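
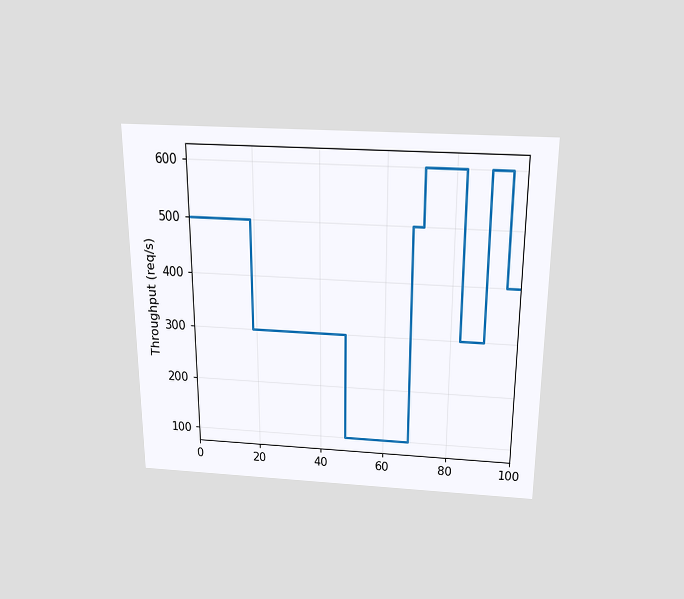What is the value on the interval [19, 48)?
The chart is viewed slightly from above. On [19, 48) the step sits at 300req/s.

300req/s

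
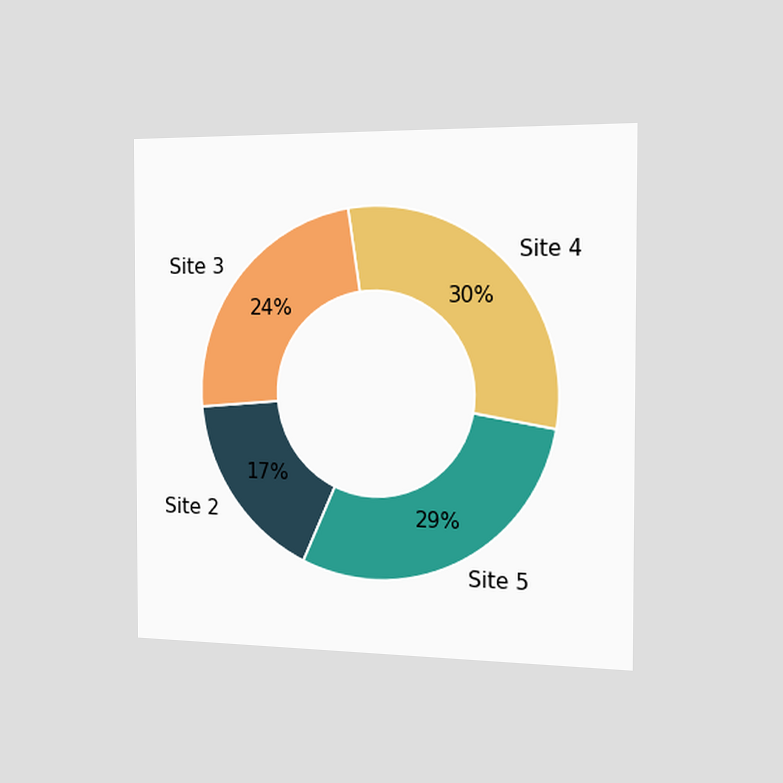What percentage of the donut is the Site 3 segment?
The chart is viewed slightly from the right. The Site 3 segment takes up 24% of the ring.

24%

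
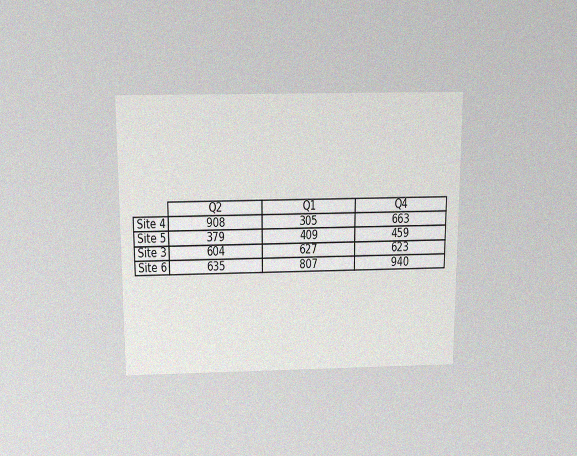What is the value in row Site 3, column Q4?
623

The chart is viewed slightly from above, with some photo noise. The (Site 3, Q4) cell reads 623.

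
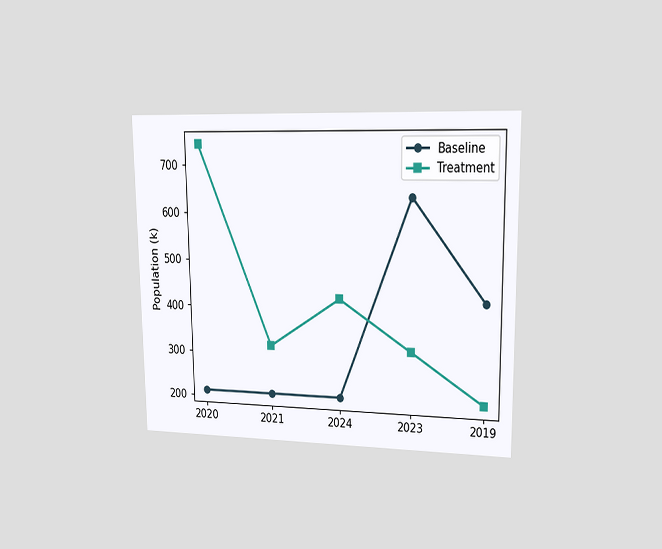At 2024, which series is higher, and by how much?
The chart is viewed at a slight angle. At 2024, Treatment sits above the other line by 212k.

Treatment, by 212k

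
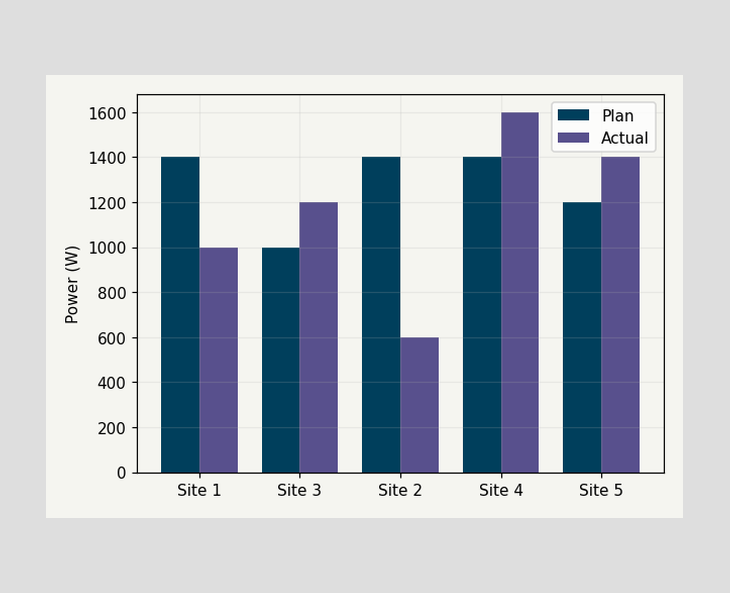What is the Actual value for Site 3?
1200W

The Actual bar at Site 3 reaches 1200W on the y-axis.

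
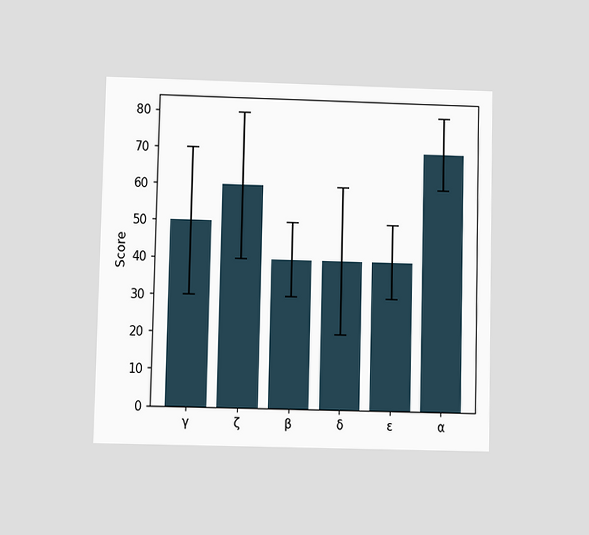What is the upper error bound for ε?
The chart is viewed at a slight angle. The ε bar's upper whisker reaches 50.

50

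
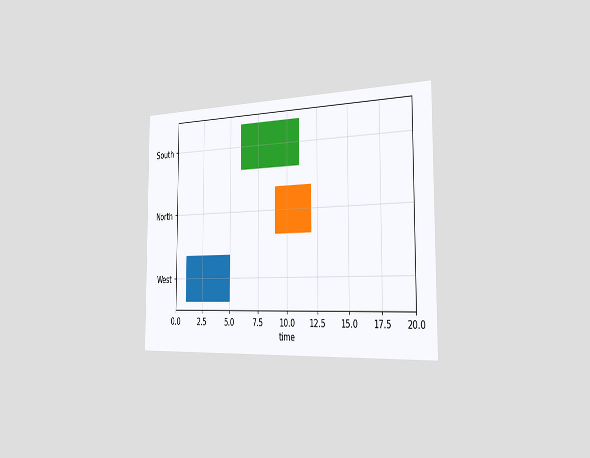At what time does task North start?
9

The chart is viewed slightly from the right. The North bar begins at t=9.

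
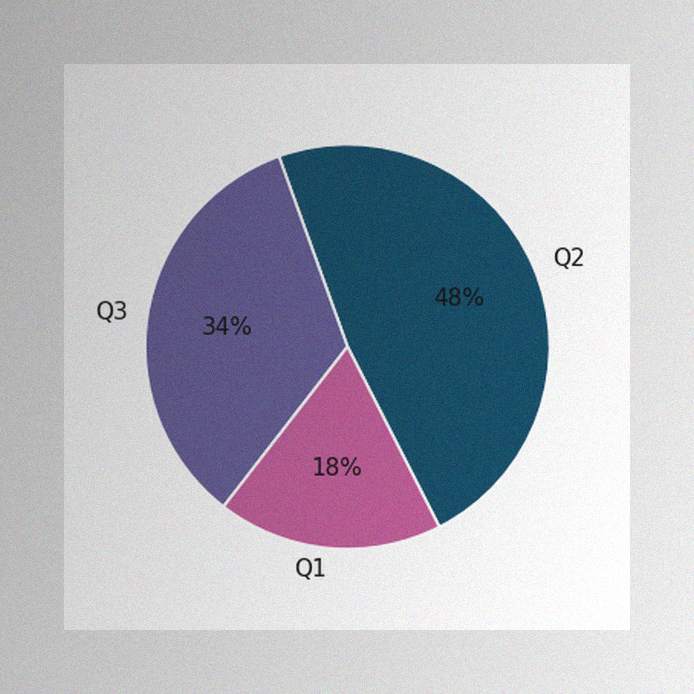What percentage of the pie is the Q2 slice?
The image has some photo noise and uneven lighting. The Q2 slice takes up 48% of the pie.

48%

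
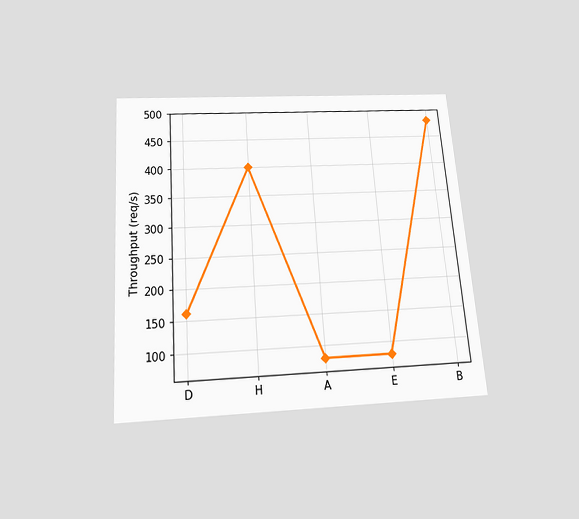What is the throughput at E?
80req/s

The chart is tilted about 4° counter-clockwise and viewed slightly from below. At E, the line is at 80req/s.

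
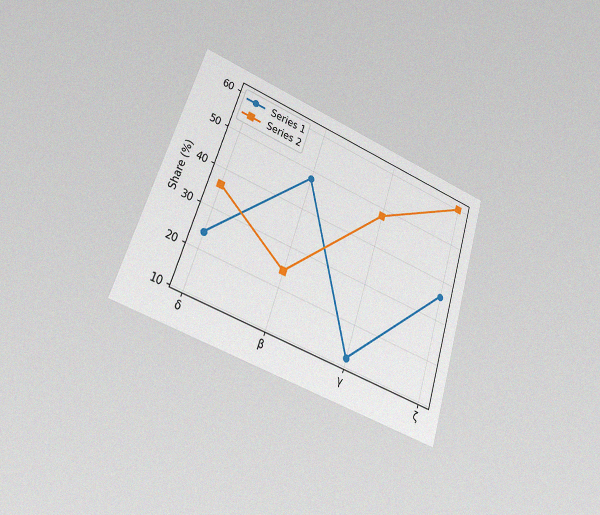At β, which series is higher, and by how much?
The chart is tilted about 18° clockwise and viewed at a slight angle, with some photo noise. At β, Series 1 sits above the other line by 24%.

Series 1, by 24%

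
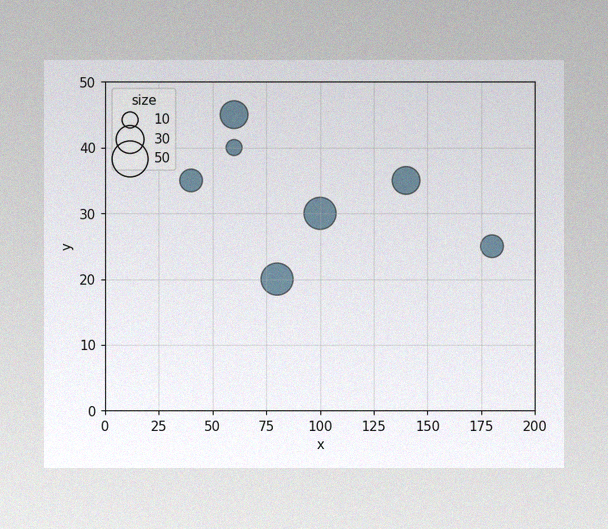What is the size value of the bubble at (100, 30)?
40

The image has some photo noise and uneven lighting. Matching the bubble at (100, 30) against the size legend gives 40.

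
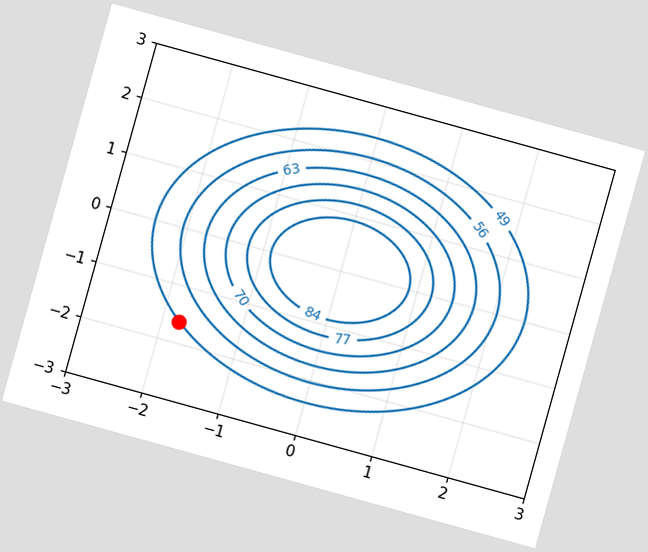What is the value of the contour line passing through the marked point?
The chart is tilted about 15° clockwise. The marked point sits on the contour labelled 49.

49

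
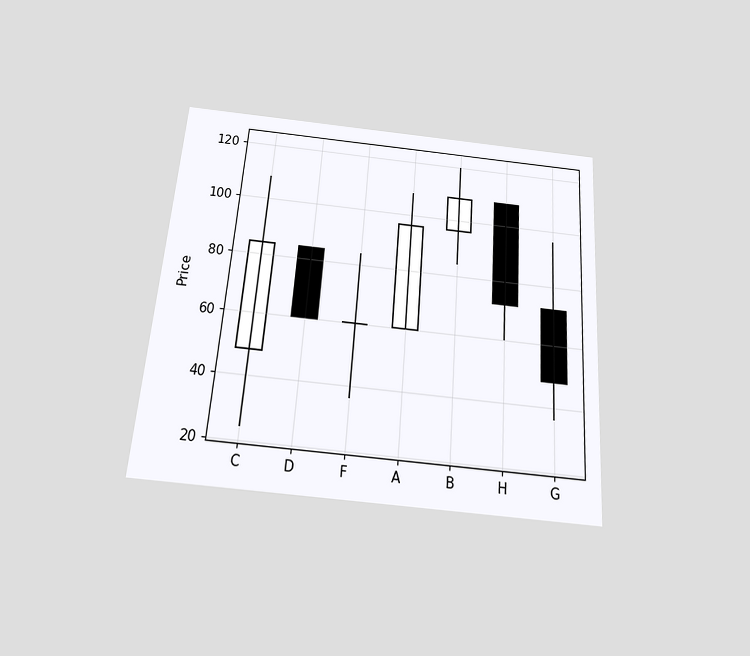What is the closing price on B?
108

The chart is tilted about 4° clockwise and viewed slightly from below. The B candle closes at 108.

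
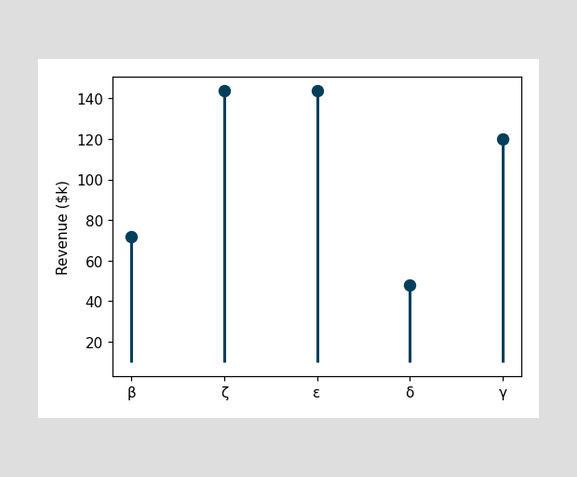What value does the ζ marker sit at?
$144k

The ζ marker sits at $144k.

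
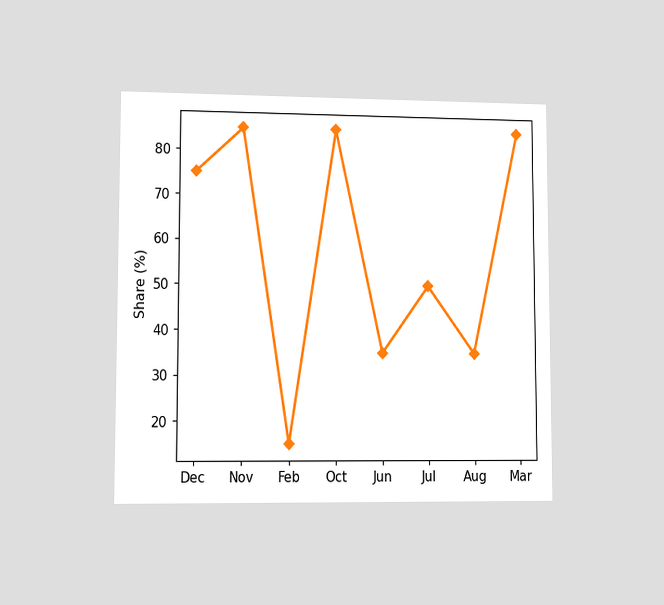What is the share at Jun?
The chart is viewed at a slight angle. At Jun, the line is at 35%.

35%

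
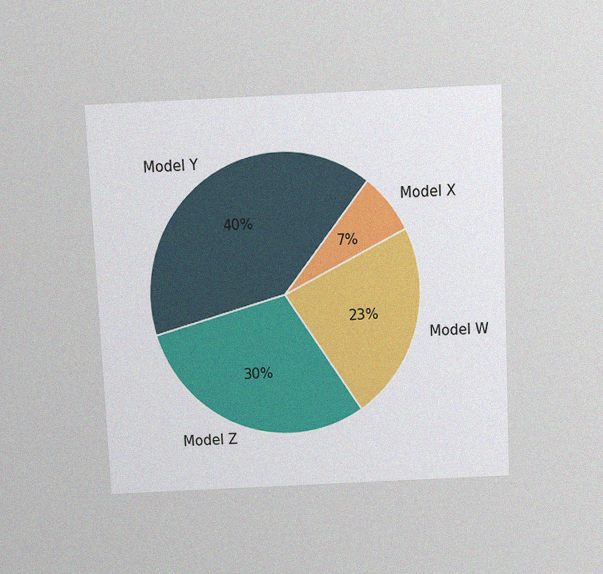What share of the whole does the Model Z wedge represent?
30%

The chart is tilted about 3° counter-clockwise and viewed slightly from above, with some photo noise. The Model Z slice takes up 30% of the pie.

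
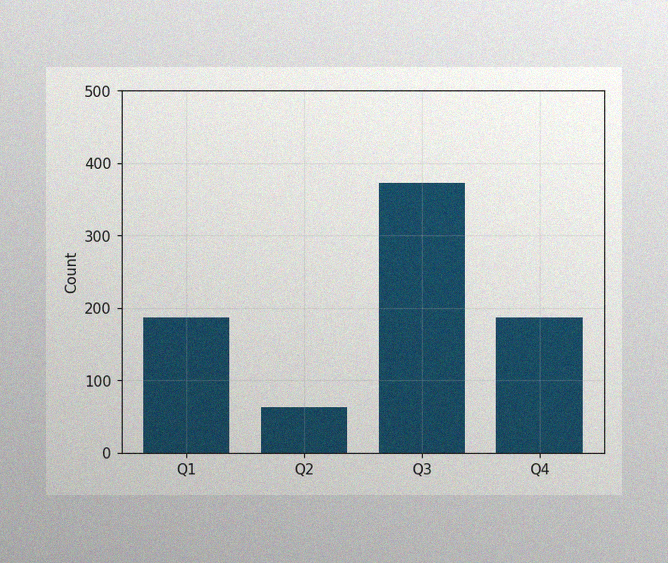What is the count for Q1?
186

The image has some photo noise and uneven lighting. Reading along the chart's y-axis, the Q1 bar reaches 186.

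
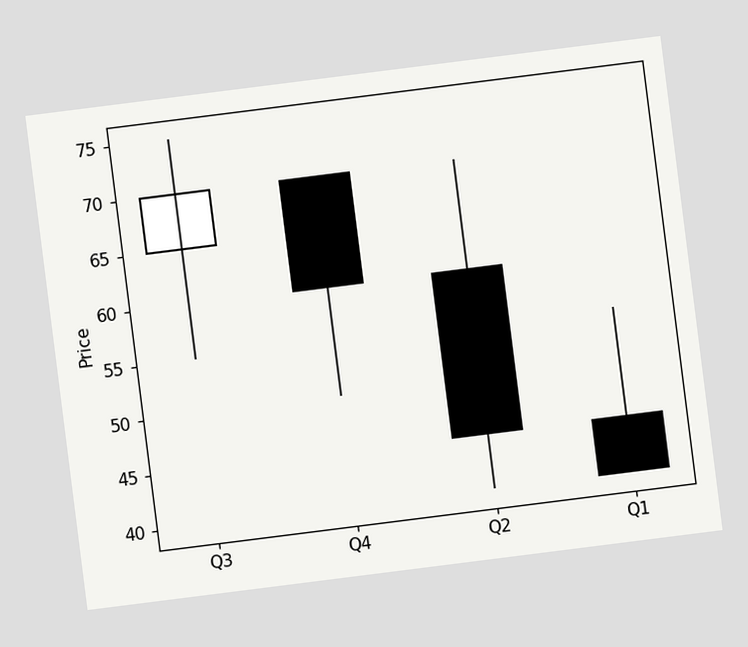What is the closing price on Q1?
40

The chart is tilted about 7° counter-clockwise. The Q1 candle closes at 40.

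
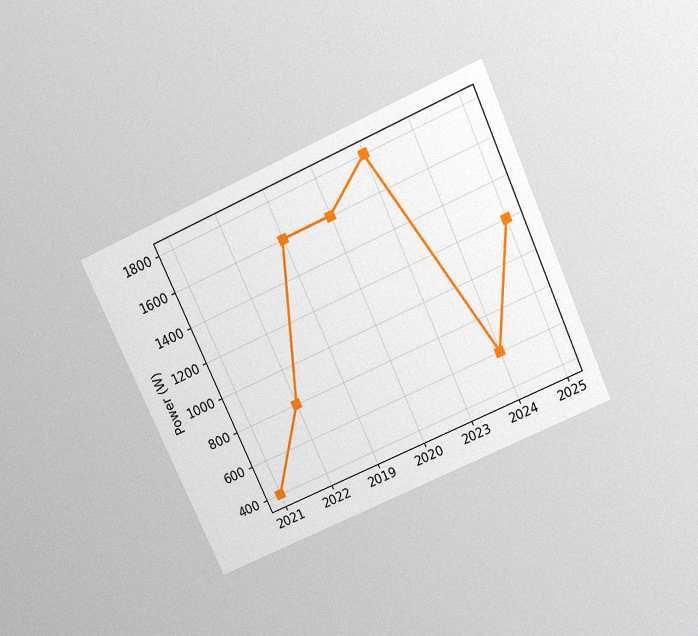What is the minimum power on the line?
The chart is tilted about 24° counter-clockwise and viewed slightly from above, with some photo noise. The lowest point is at 2021, and reading across to the y-axis gives 400W.

400W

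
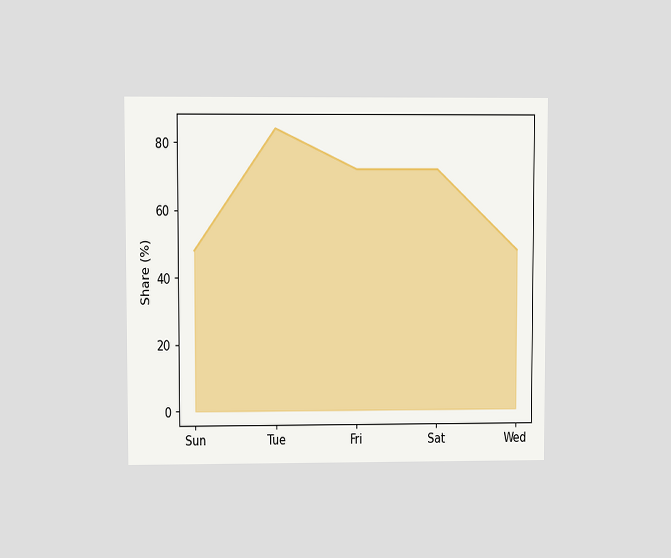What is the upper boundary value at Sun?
48%

The chart is viewed at a slight angle. At Sun the upper boundary is at 48%.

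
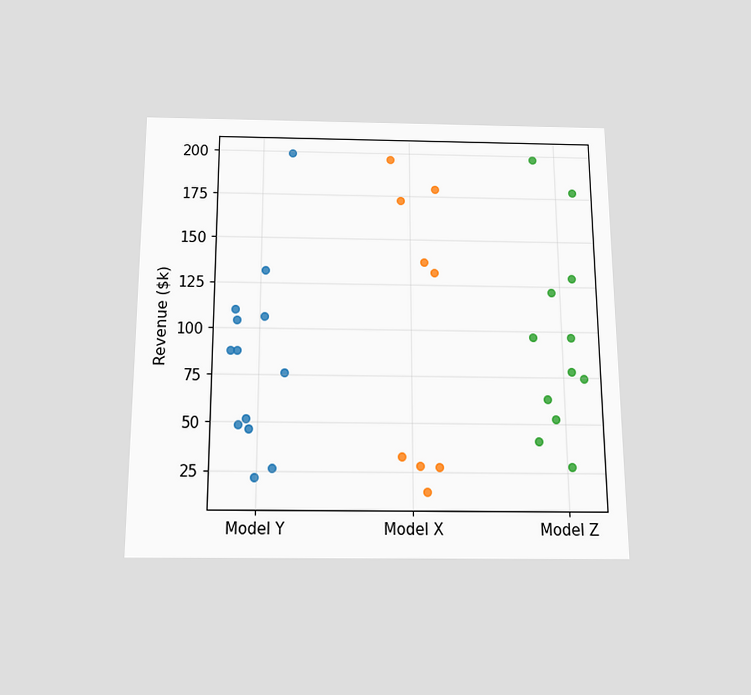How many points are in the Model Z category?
The chart is viewed slightly from below. Counting the markers in the Model Z column gives 12.

12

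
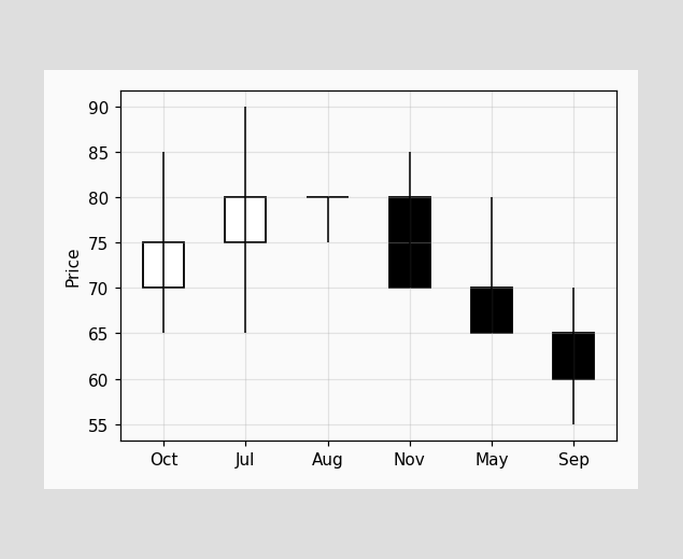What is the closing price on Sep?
60

The Sep candle closes at 60.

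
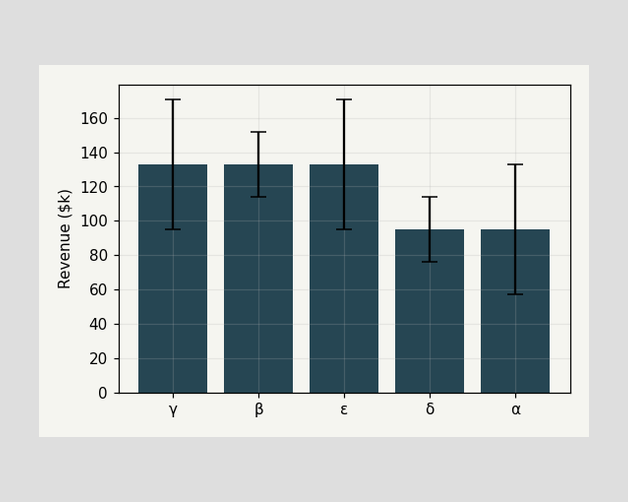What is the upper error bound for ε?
The ε bar's upper whisker reaches $171k.

$171k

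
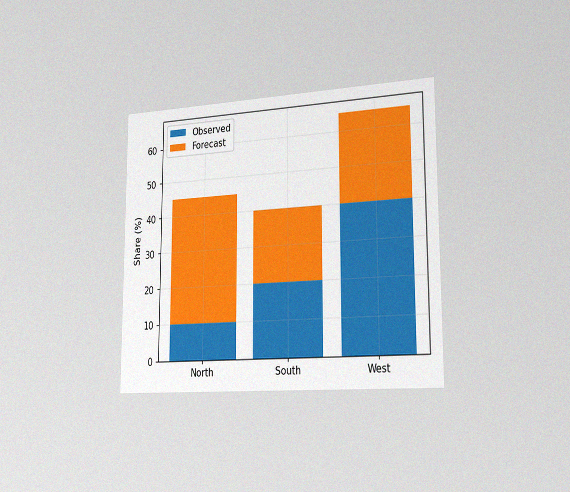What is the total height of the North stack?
45%

The chart is viewed slightly from the right, with some photo noise. The North stack's top reaches 45% on the y-axis.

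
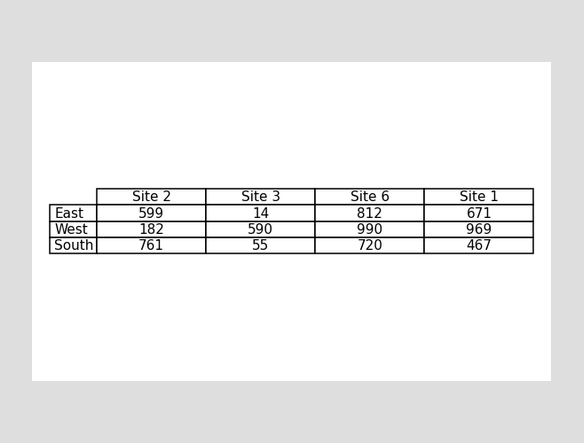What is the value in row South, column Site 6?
720

The (South, Site 6) cell reads 720.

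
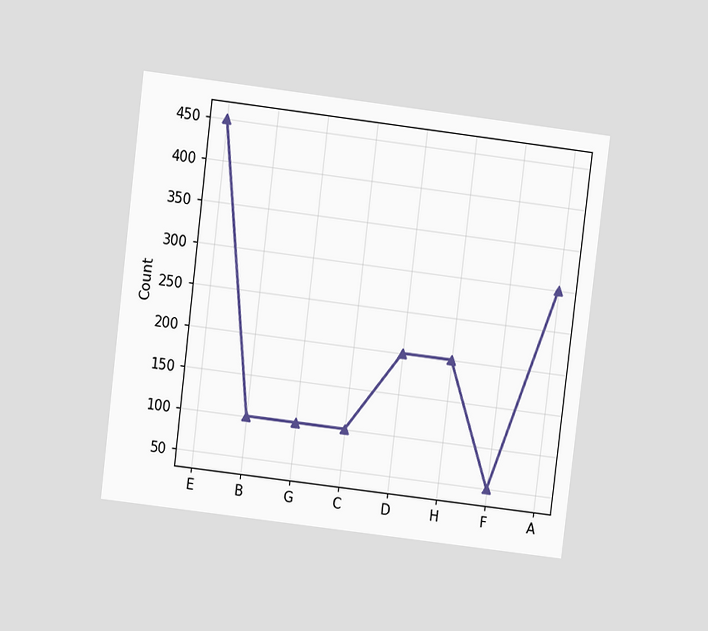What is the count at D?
The chart is tilted about 7° clockwise and viewed at a slight angle. At D, the line is at 200.

200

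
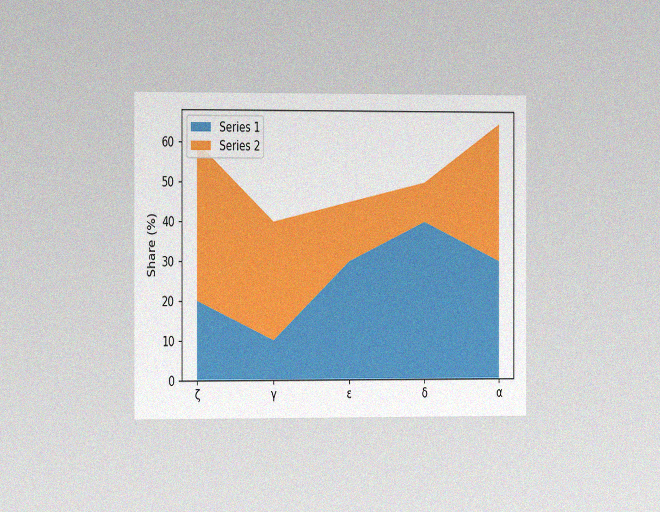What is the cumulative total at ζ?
The chart is viewed slightly from the left, with some photo noise. The stacked total at ζ reaches 60%.

60%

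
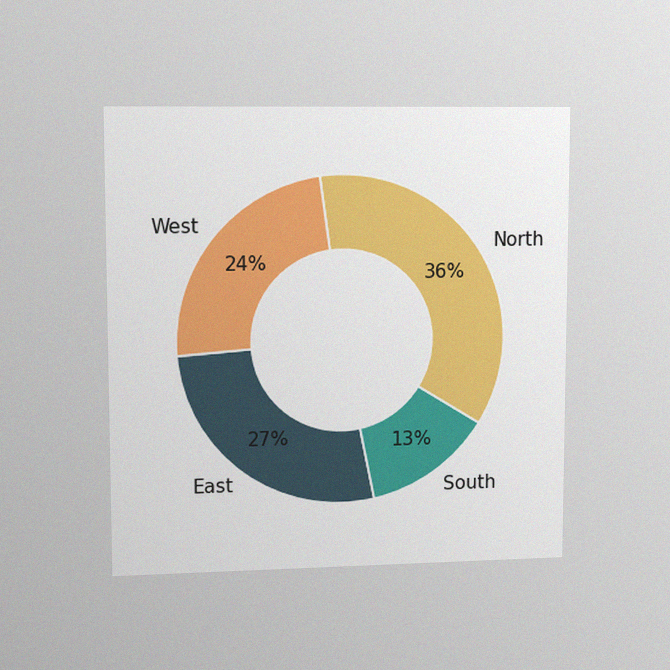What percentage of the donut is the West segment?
24%

The chart is viewed at a slight angle, with some photo noise. The West segment takes up 24% of the ring.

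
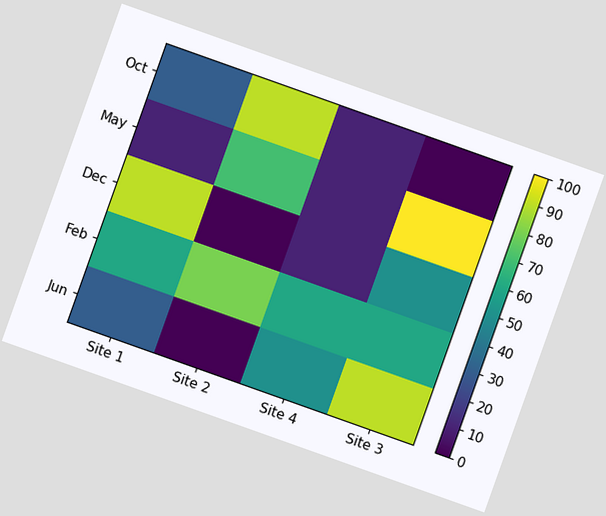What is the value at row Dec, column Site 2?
0

The chart is tilted about 20° clockwise. Matching cell (Dec, Site 2) against the colorbar gives 0.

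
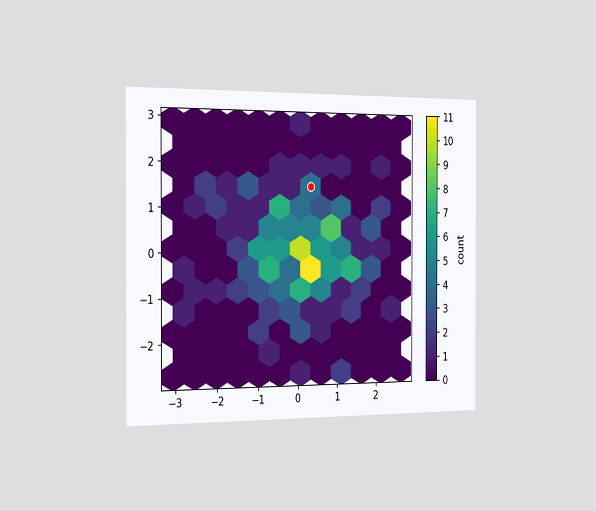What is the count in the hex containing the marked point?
The chart is viewed slightly from the left. The marked hex reads 4 on the colorbar.

4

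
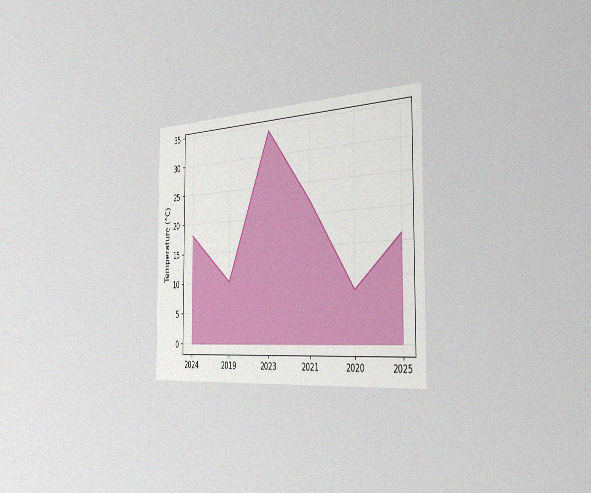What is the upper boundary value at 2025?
16°C

The chart is viewed slightly from the right, with some photo noise. At 2025 the upper boundary is at 16°C.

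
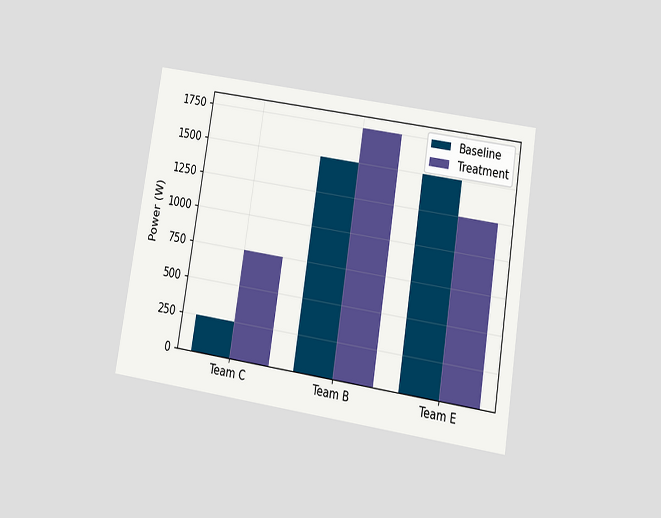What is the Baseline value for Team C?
250W

The chart is tilted about 9° clockwise and viewed slightly from below. The Baseline bar at Team C reaches 250W on the y-axis.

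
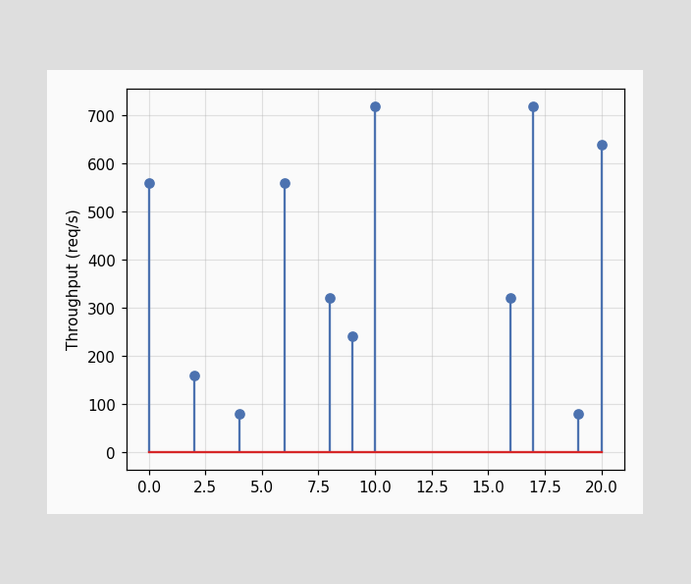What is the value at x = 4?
80req/s

The stem at x=4 reaches 80req/s.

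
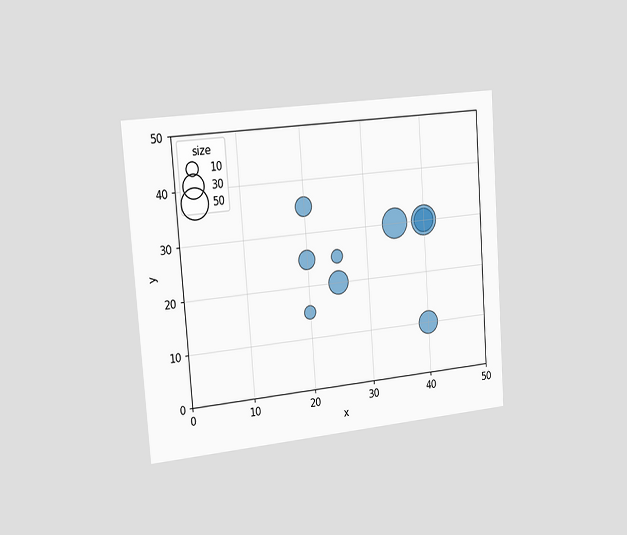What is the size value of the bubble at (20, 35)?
The chart is tilted about 4° counter-clockwise and viewed slightly from the left. Matching the bubble at (20, 35) against the size legend gives 20.

20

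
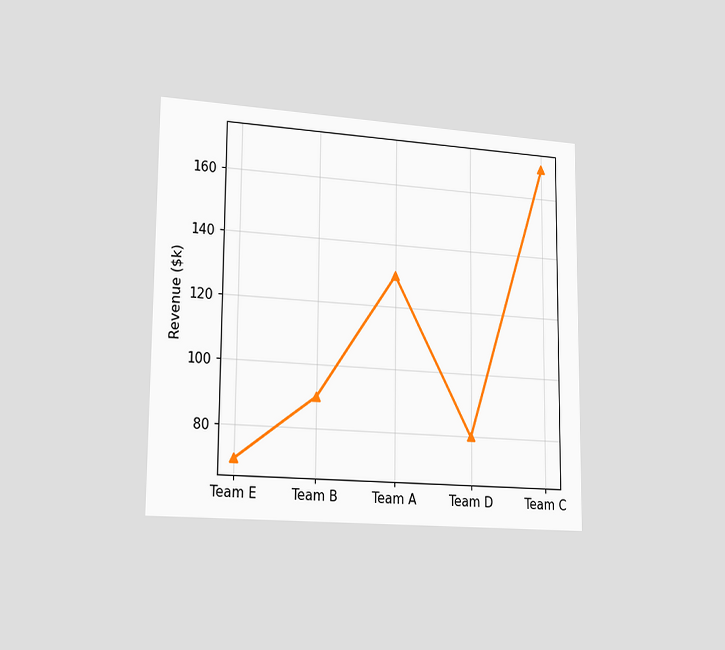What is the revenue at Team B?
The chart is viewed slightly from the left. At Team B, the line is at $90k.

$90k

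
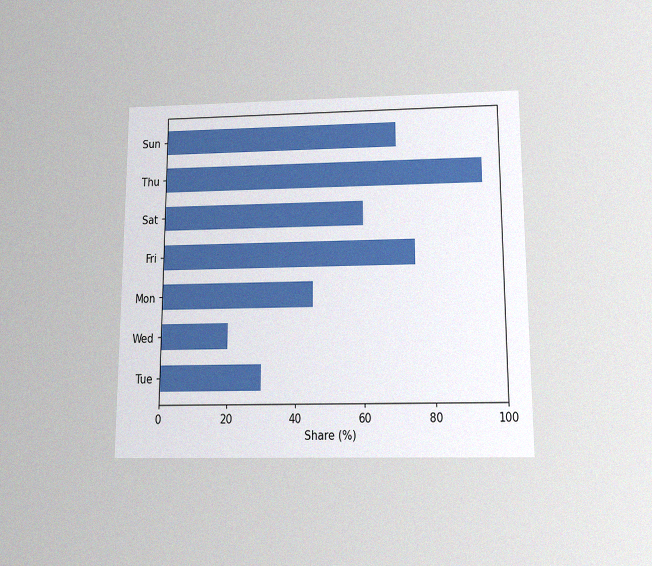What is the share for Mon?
The chart is viewed slightly from below, with some photo noise. Reading along the chart's x-axis, the Mon bar reaches 45%.

45%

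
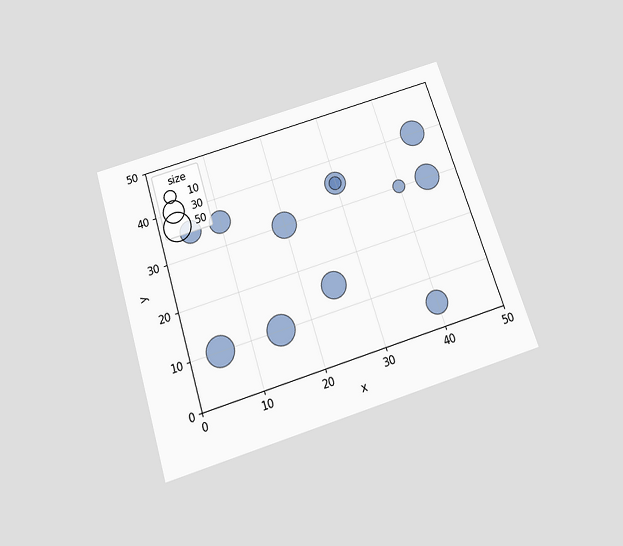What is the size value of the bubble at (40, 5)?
30

The chart is tilted about 17° counter-clockwise and viewed slightly from below. Matching the bubble at (40, 5) against the size legend gives 30.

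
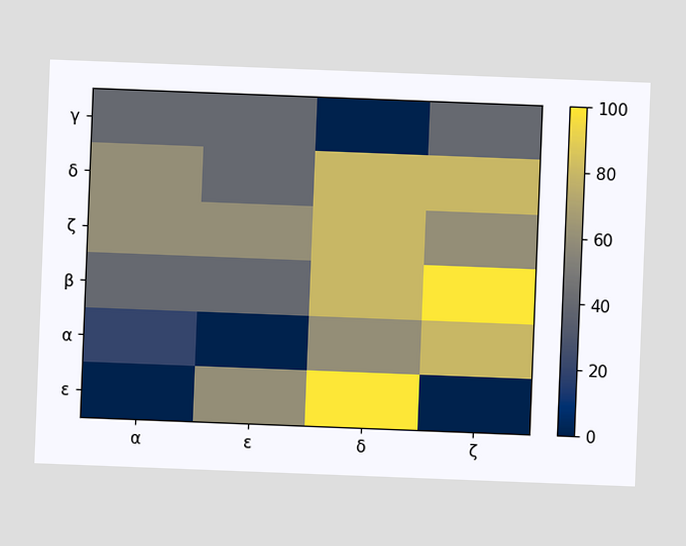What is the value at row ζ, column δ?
80

The chart is tilted about 2° clockwise. Matching cell (ζ, δ) against the colorbar gives 80.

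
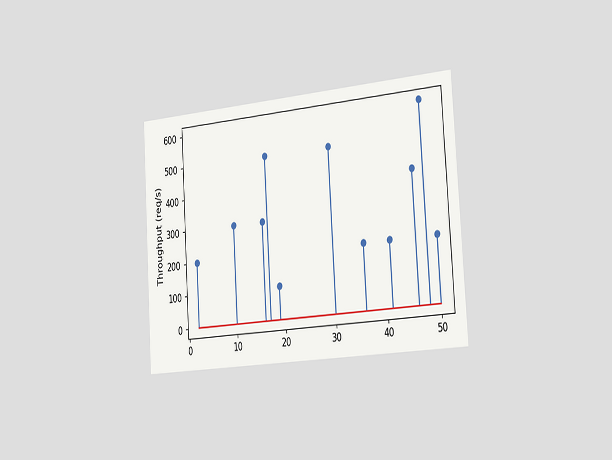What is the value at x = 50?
The chart is tilted about 4° counter-clockwise and viewed slightly from the right. The stem at x=50 reaches 200req/s.

200req/s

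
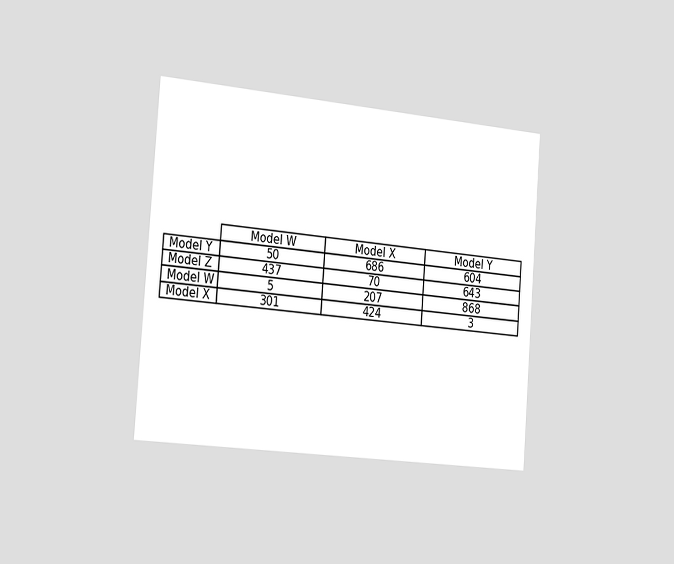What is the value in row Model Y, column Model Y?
The chart is tilted about 4° clockwise and viewed slightly from the left. The (Model Y, Model Y) cell reads 604.

604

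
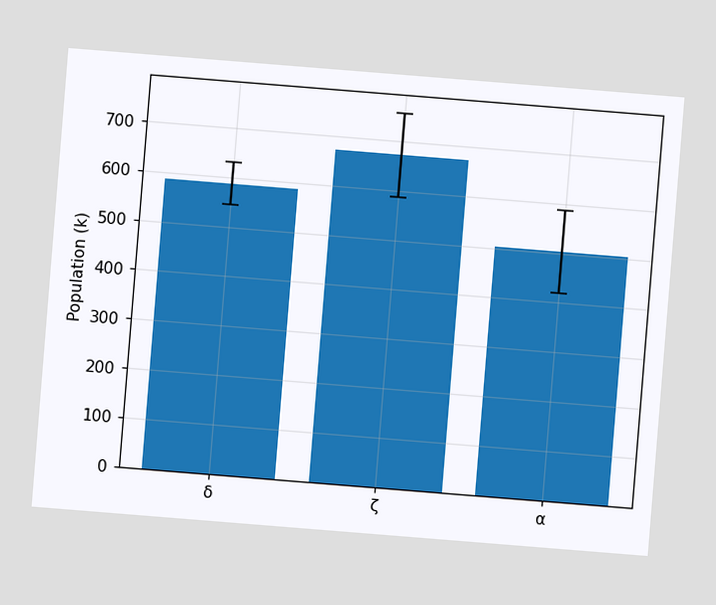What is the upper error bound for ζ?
The chart is tilted about 5° clockwise. The ζ bar's upper whisker reaches 756k.

756k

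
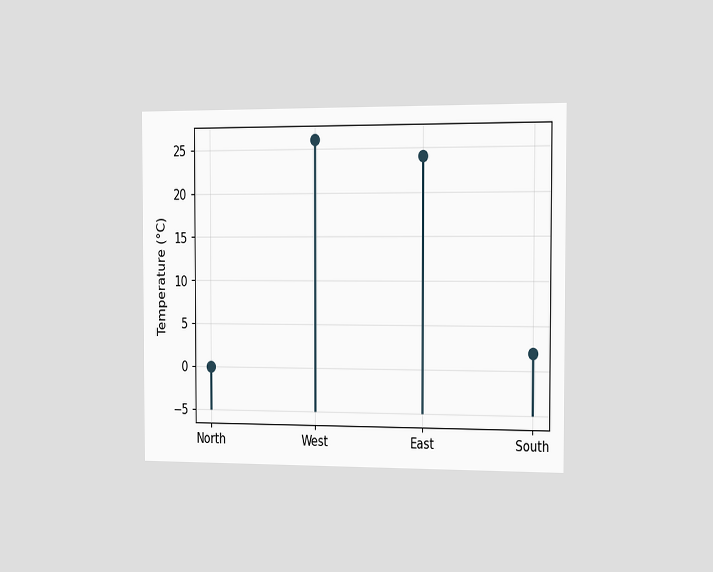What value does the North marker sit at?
The chart is viewed slightly from the right. The North marker sits at 0°C.

0°C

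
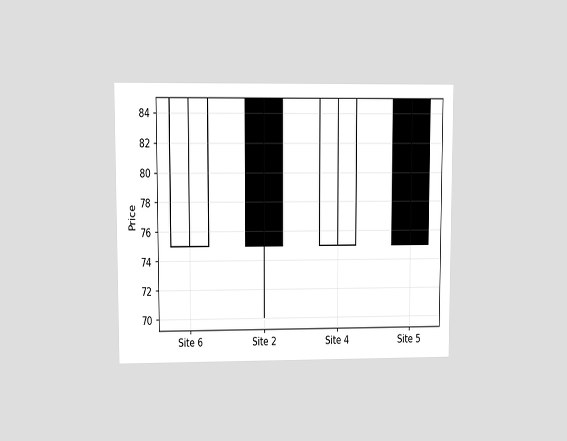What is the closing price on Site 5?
75

The chart is viewed at a slight angle. The Site 5 candle closes at 75.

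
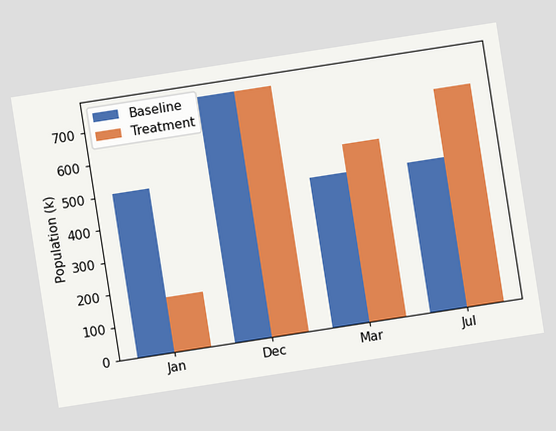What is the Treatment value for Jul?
The chart is tilted about 9° counter-clockwise. The Treatment bar at Jul reaches 672k on the y-axis.

672k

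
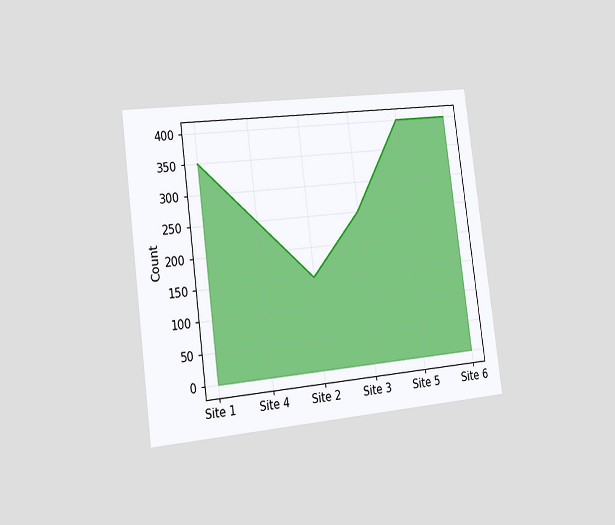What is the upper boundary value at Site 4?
The chart is tilted about 7° counter-clockwise and viewed slightly from the left. At Site 4 the upper boundary is at 250.

250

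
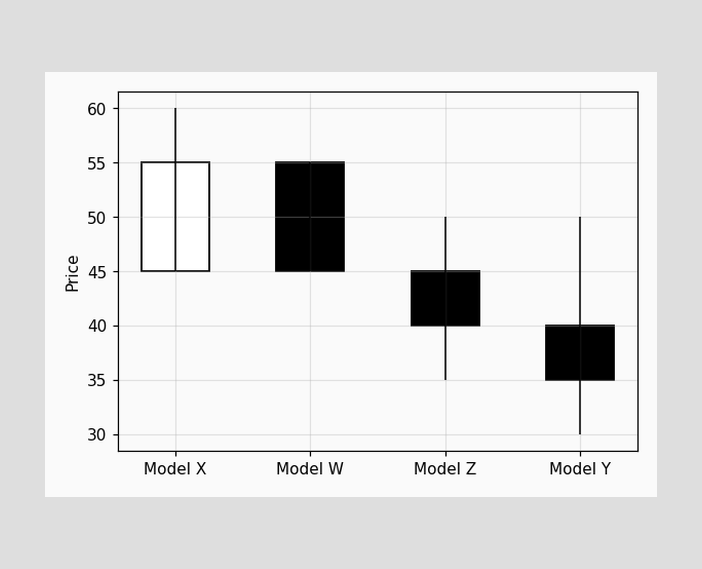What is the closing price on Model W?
45

The Model W candle closes at 45.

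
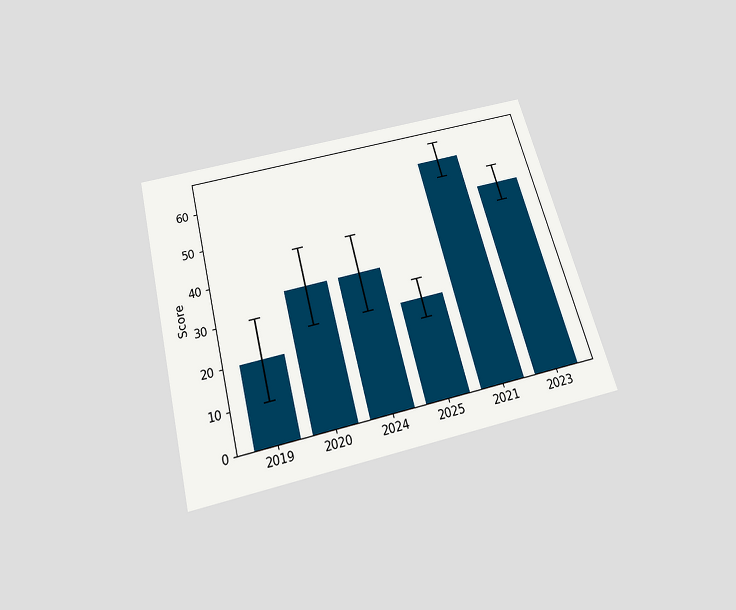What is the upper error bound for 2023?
55

The chart is tilted about 15° counter-clockwise and viewed slightly from below. The 2023 bar's upper whisker reaches 55.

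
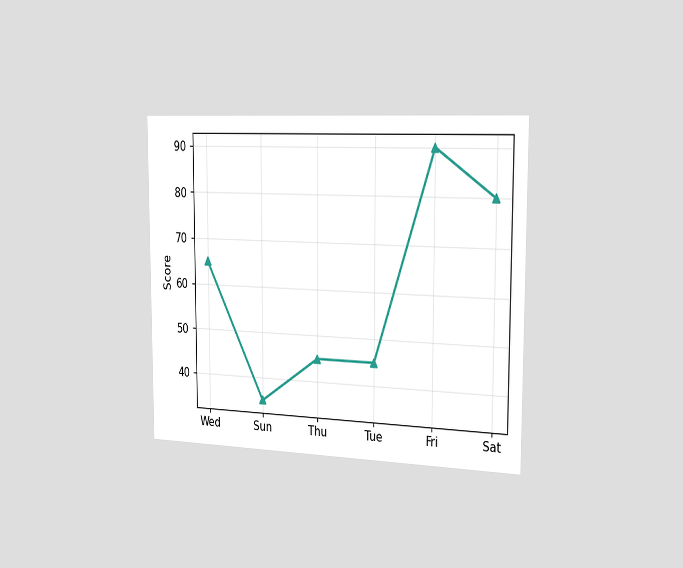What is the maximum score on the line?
The chart is viewed slightly from the right. The highest point is at Fri, and reading across to the y-axis gives 90.

90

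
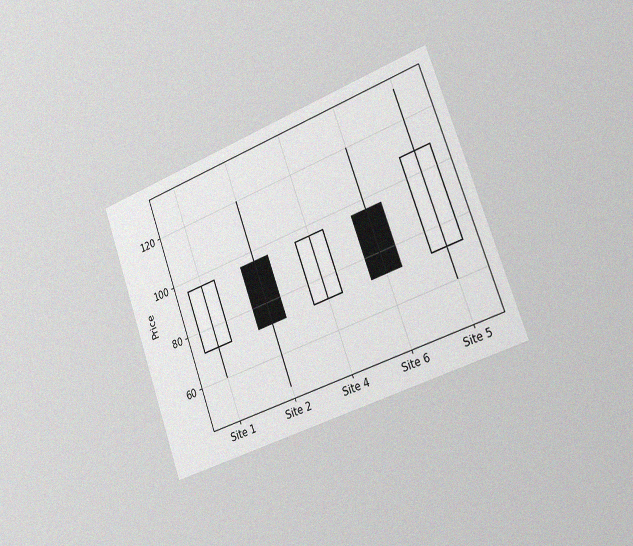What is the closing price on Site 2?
The chart is tilted about 20° counter-clockwise and viewed slightly from the right, with some photo noise. The Site 2 candle closes at 72.

72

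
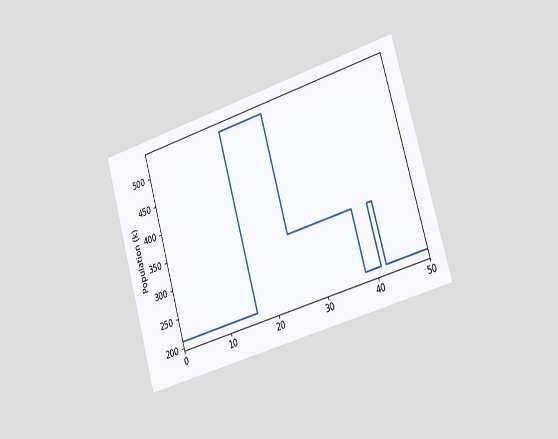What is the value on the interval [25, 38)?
318k

The chart is tilted about 16° counter-clockwise and viewed slightly from the right. On [25, 38) the step sits at 318k.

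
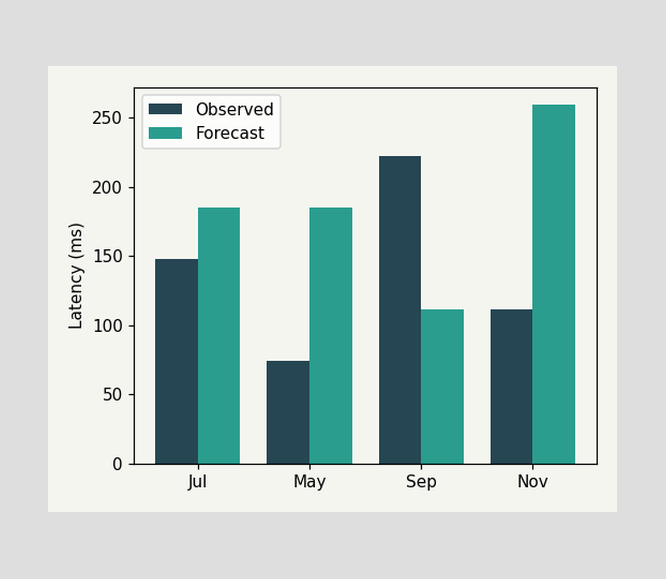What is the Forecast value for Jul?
The Forecast bar at Jul reaches 185ms on the y-axis.

185ms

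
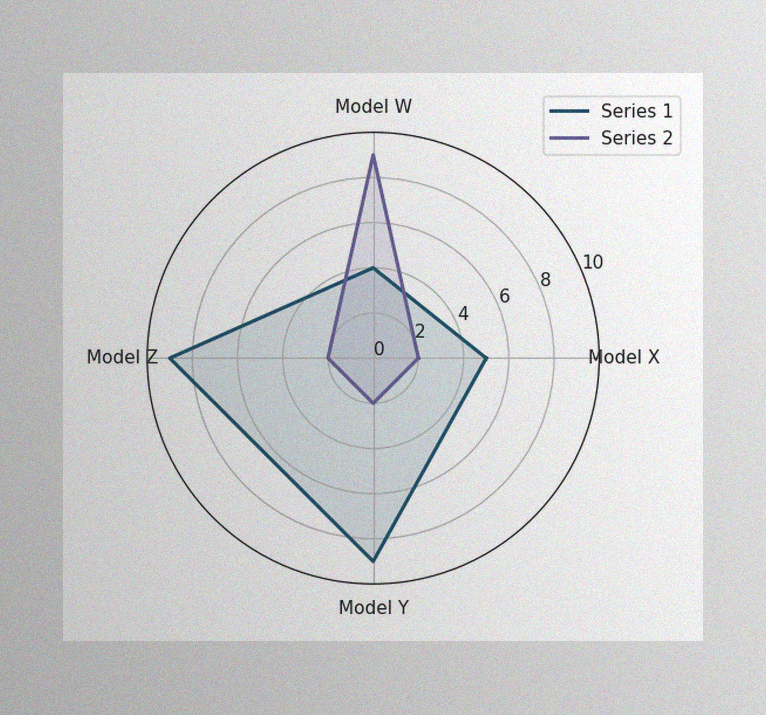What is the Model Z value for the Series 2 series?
The image has some photo noise and uneven lighting. On the Model Z axis, Series 2 reaches 2.

2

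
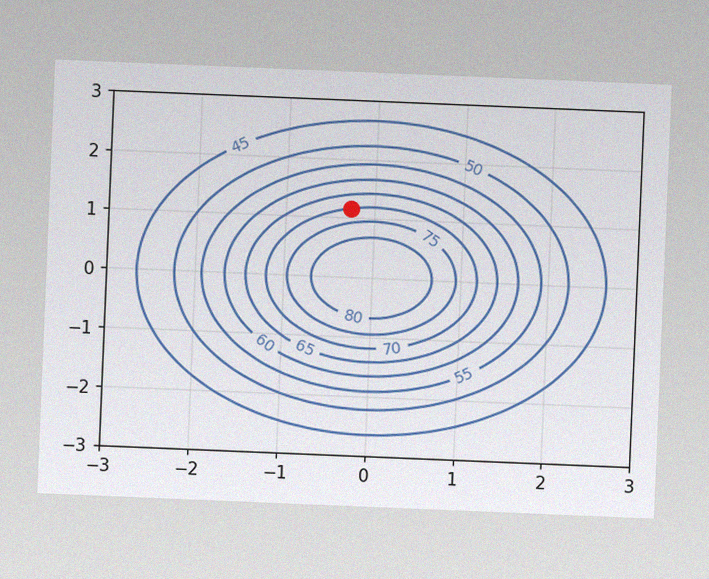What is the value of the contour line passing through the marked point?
The chart is tilted about 2° clockwise, with some photo noise. The marked point sits on the contour labelled 70.

70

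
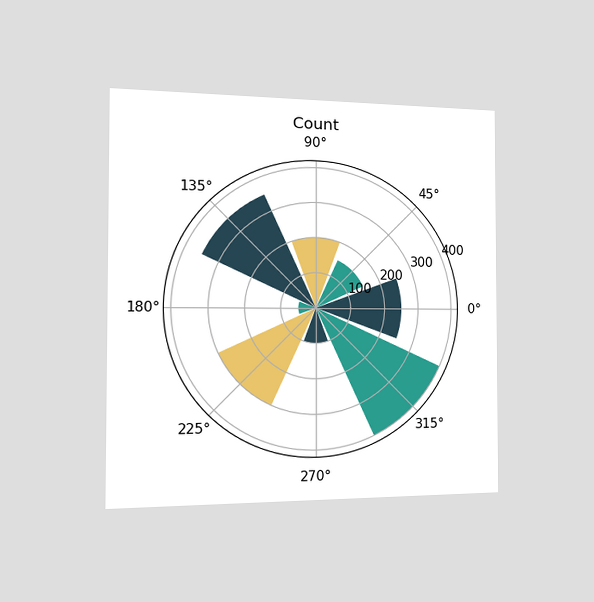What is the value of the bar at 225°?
The chart is viewed slightly from the left. The bar at 225° reaches 300 on the radial axis.

300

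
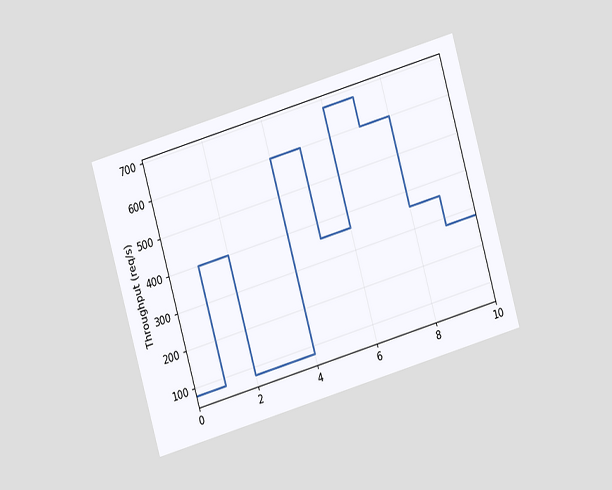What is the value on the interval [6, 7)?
680req/s

The chart is tilted about 16° counter-clockwise and viewed at a slight angle. On [6, 7) the step sits at 680req/s.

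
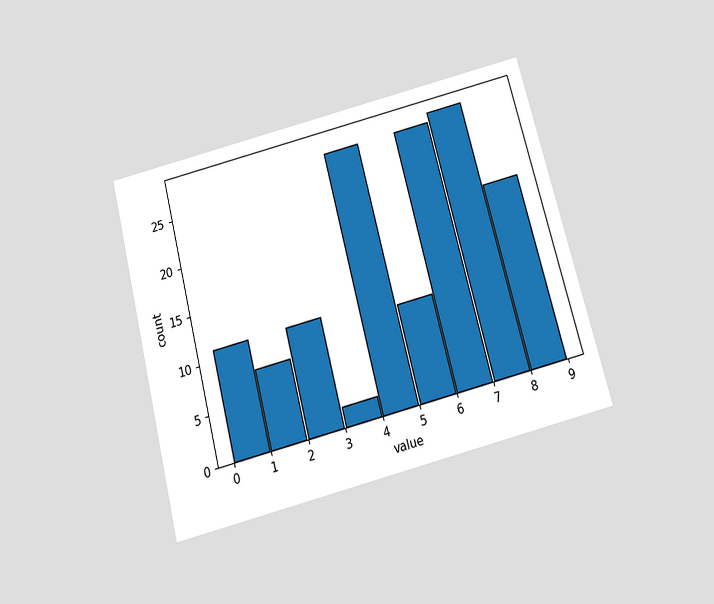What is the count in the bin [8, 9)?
19

The chart is tilted about 14° counter-clockwise and viewed slightly from below. The [8, 9) bin has height 19.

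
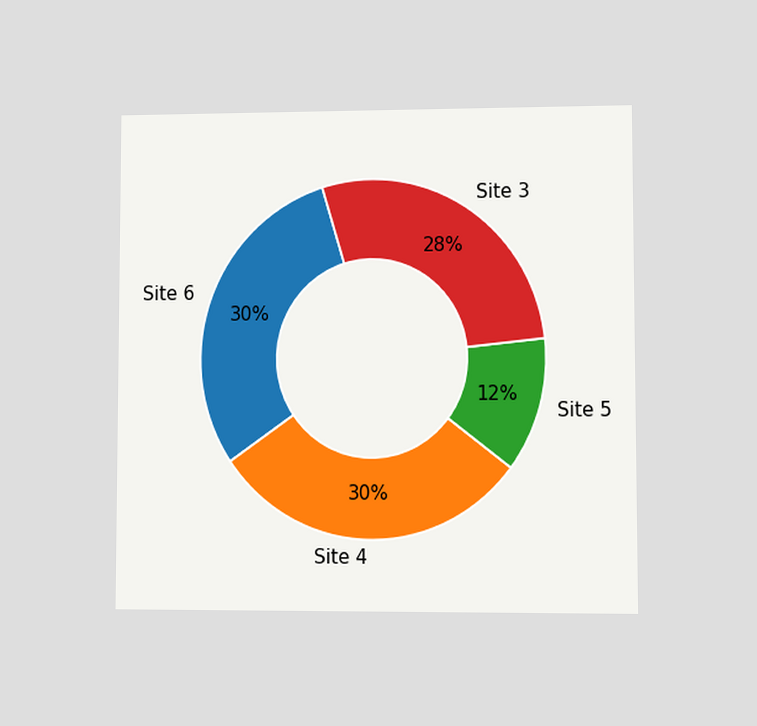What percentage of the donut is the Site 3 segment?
The chart is viewed at a slight angle. The Site 3 segment takes up 28% of the ring.

28%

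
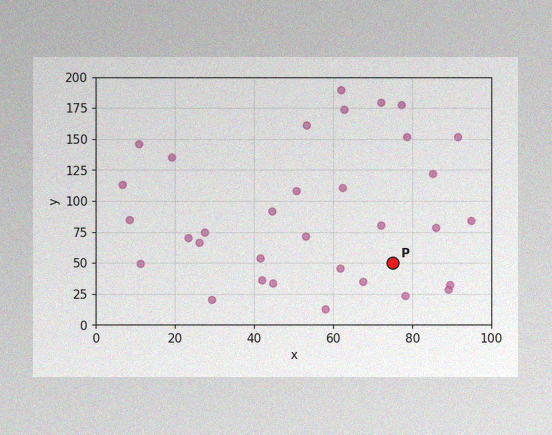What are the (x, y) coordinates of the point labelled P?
(75, 50)

The image has some photo noise and uneven lighting. Following the gridlines from P to each axis, P sits at (75, 50).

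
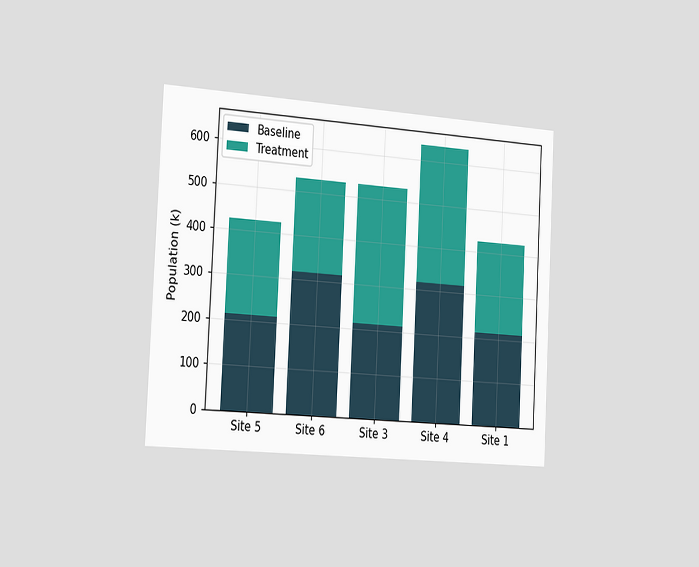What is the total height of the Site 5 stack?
424k

The chart is tilted about 3° clockwise and viewed slightly from the left. The Site 5 stack's top reaches 424k on the y-axis.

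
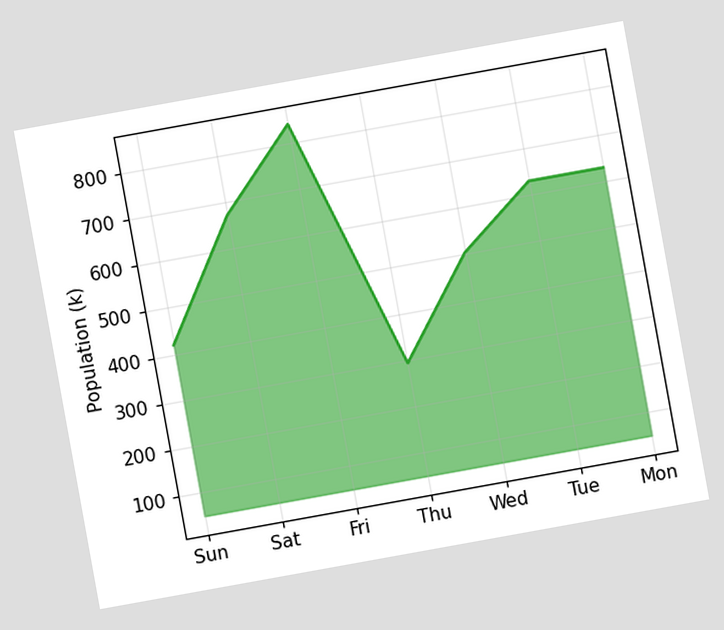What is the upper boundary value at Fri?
The chart is tilted about 10° counter-clockwise. At Fri the upper boundary is at 840k.

840k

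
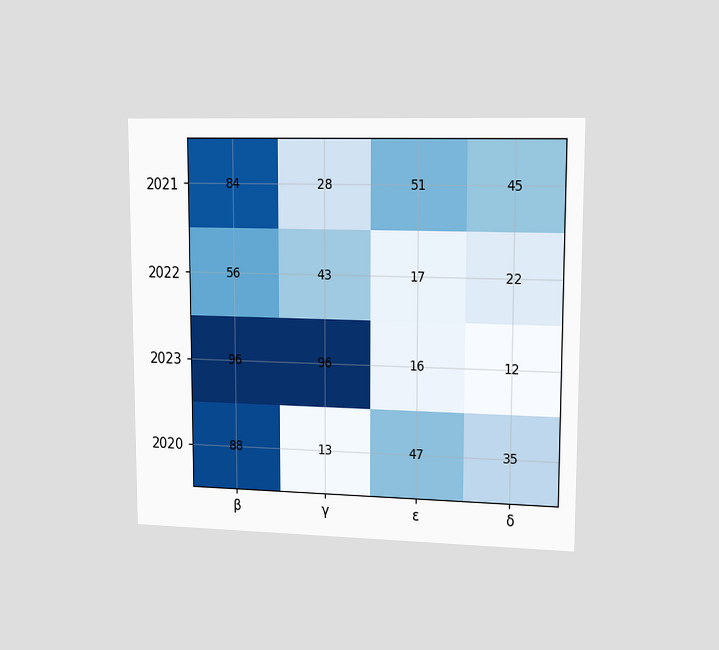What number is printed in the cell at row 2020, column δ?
The chart is viewed slightly from the right. The (2020, δ) cell reads 35.

35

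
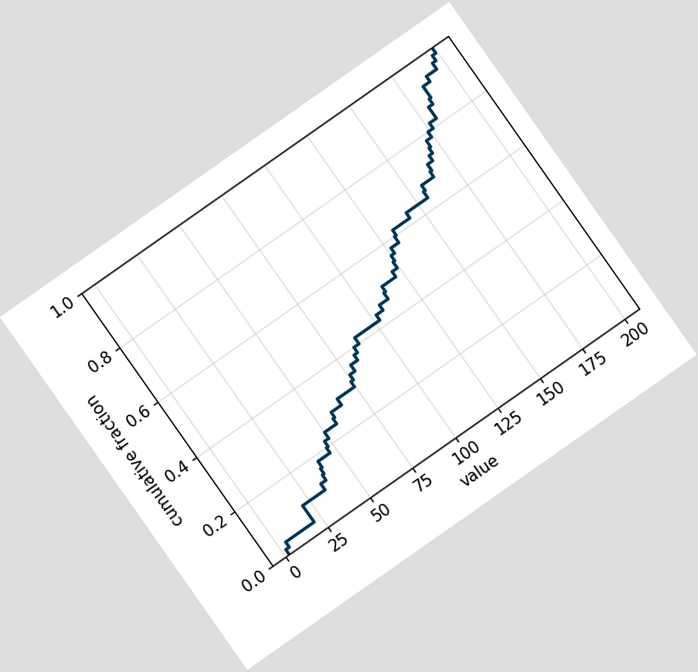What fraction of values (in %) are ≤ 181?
The chart is tilted about 35° counter-clockwise. At x=181 the ECDF step is at 86%.

86%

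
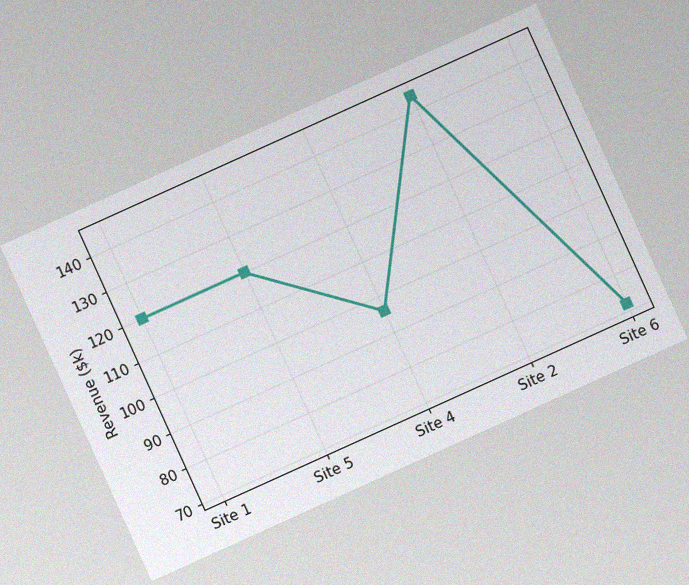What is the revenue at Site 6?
The chart is tilted about 24° counter-clockwise, with some photo noise. At Site 6, the line is at $72k.

$72k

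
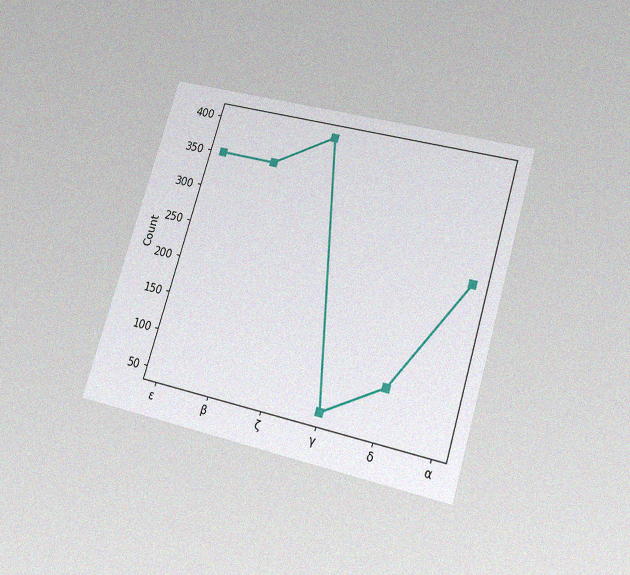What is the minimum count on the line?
The chart is tilted about 17° clockwise and viewed slightly from below, with some photo noise. The lowest point is at γ, and reading across to the y-axis gives 50.

50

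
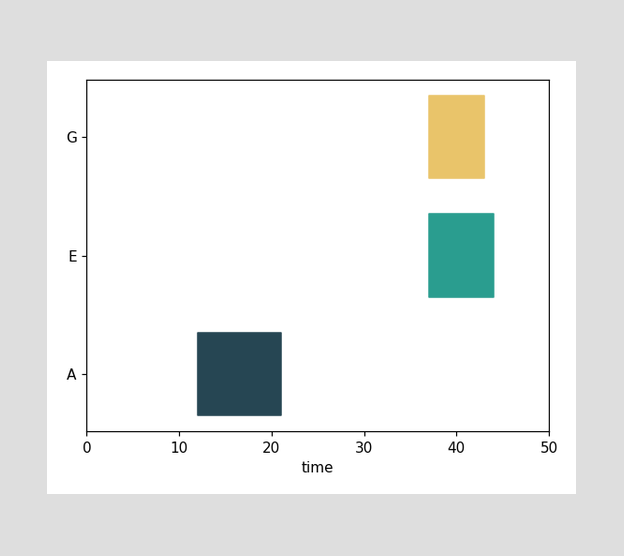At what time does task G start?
The G bar begins at t=37.

37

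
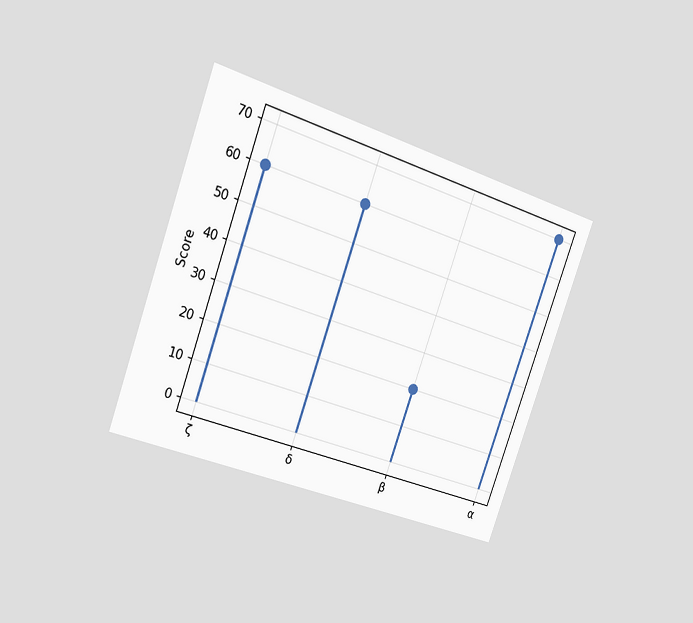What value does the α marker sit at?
The chart is tilted about 19° clockwise and viewed slightly from the left. The α marker sits at 70.

70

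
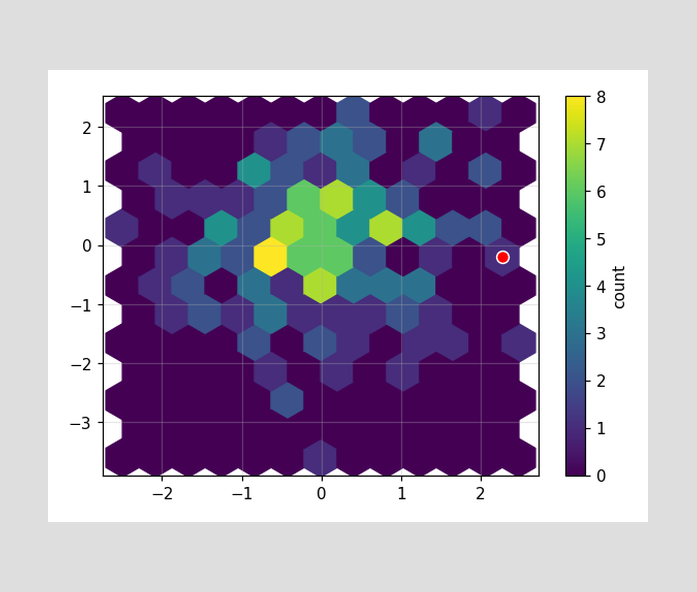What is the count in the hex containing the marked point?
The marked hex reads 1 on the colorbar.

1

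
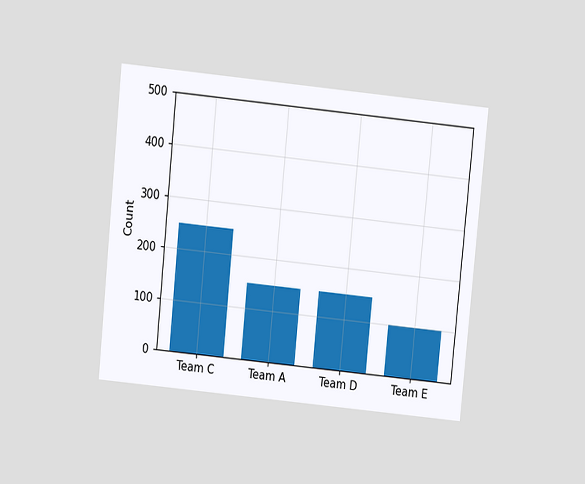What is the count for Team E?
The chart is tilted about 6° clockwise and viewed slightly from above. Reading along the chart's y-axis, the Team E bar reaches 100.

100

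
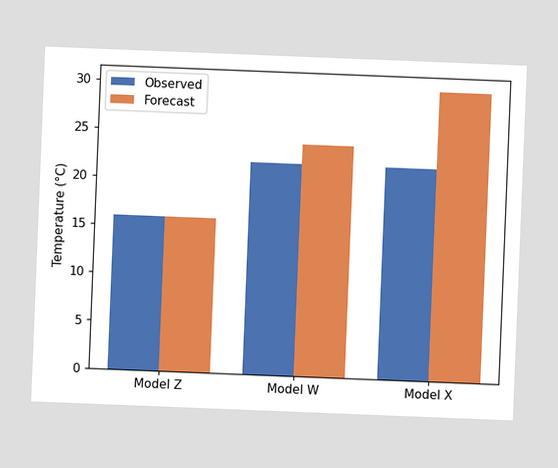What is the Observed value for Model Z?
16°C

The chart is tilted about 2° clockwise. The Observed bar at Model Z reaches 16°C on the y-axis.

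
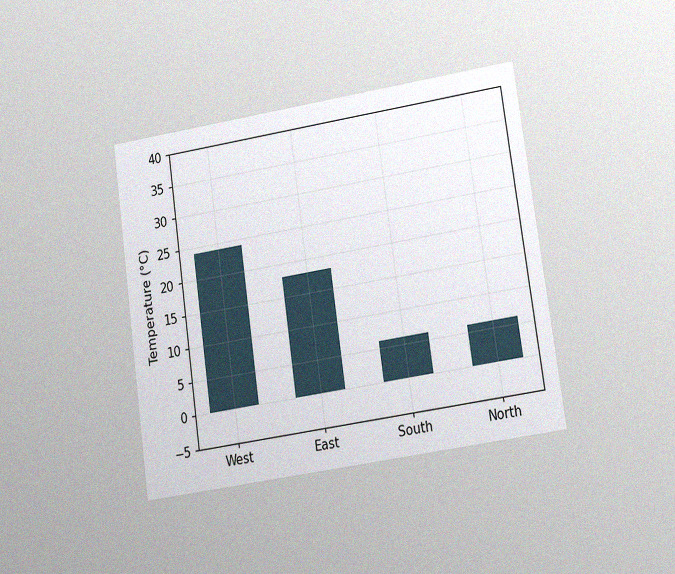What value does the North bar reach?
6°C

The chart is tilted about 8° counter-clockwise and viewed at a slight angle, with some photo noise. Reading along the chart's y-axis, the North bar reaches 6°C.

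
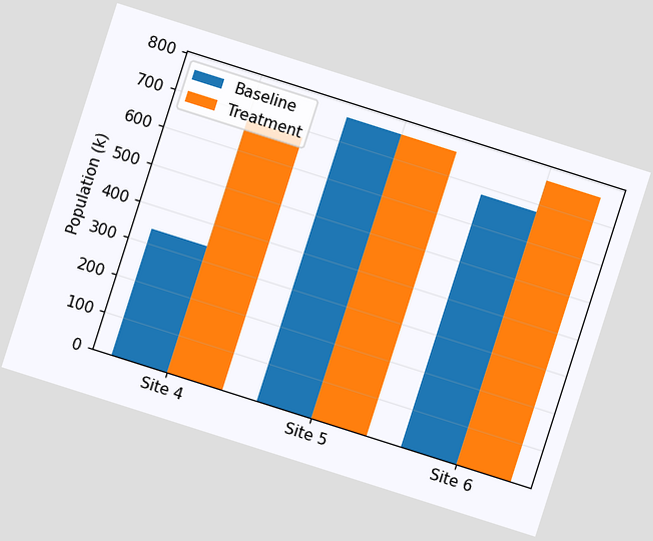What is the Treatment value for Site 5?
765k

The chart is tilted about 18° clockwise. The Treatment bar at Site 5 reaches 765k on the y-axis.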